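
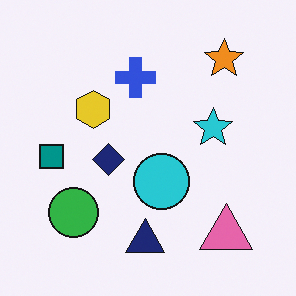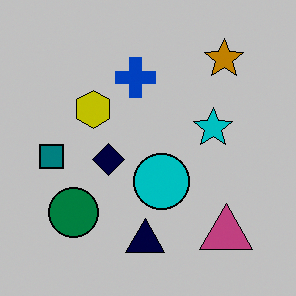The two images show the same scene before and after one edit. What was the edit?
The image was aggressively posterized.

Each flat color has snapped to a coarser quantized level — most visibly, the near-white background has dropped to a flat grey.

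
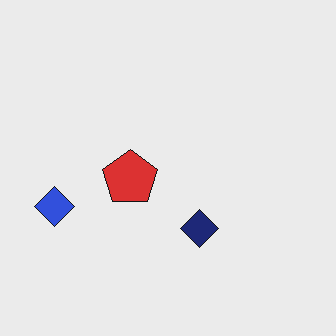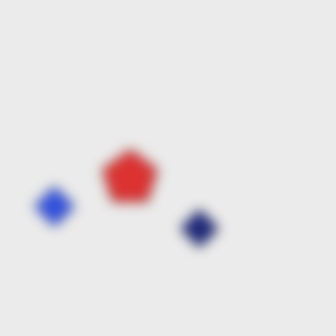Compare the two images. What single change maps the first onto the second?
This is the original image strongly gaussian-blurred.

Shape edges and outlines are uniformly softened across the whole image.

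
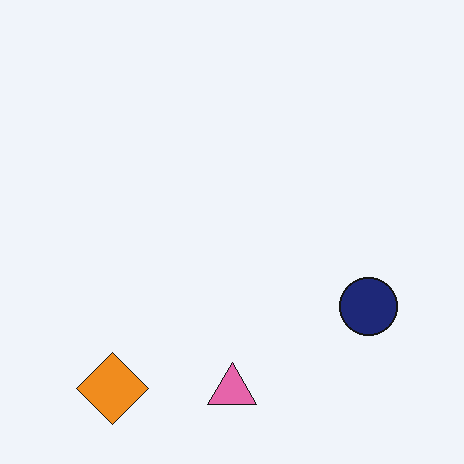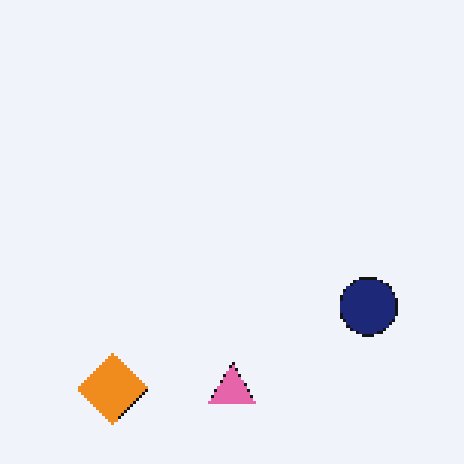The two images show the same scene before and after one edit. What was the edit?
Mildly pixelated.

Shapes are reduced to large square blocks; fine edges and outlines are lost — a downscale-then-upscale (mosaic) effect.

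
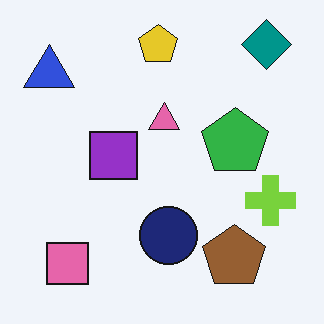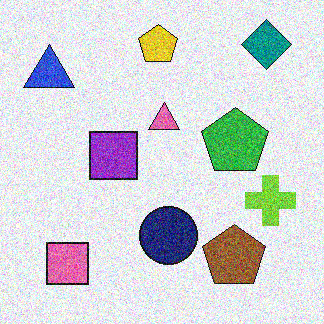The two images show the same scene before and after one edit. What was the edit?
The transformation is: degraded with a thick layer of grain.

Random speckle covers the whole image, including the flat background.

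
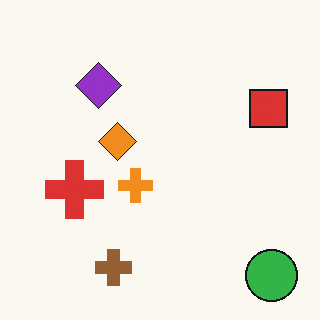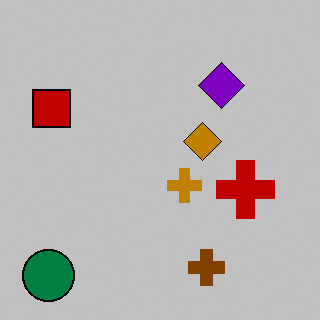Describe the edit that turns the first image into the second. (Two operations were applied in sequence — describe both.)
Aggressively posterized, then flipped horizontally (left ↔ right).

Each flat color has snapped to a coarser quantized level — most visibly, the near-white background has dropped to a flat grey. The green circle is in the bottom-right of the first image and the bottom-left of the second — shapes on opposite sides of the vertical midline have swapped in a mirror flip.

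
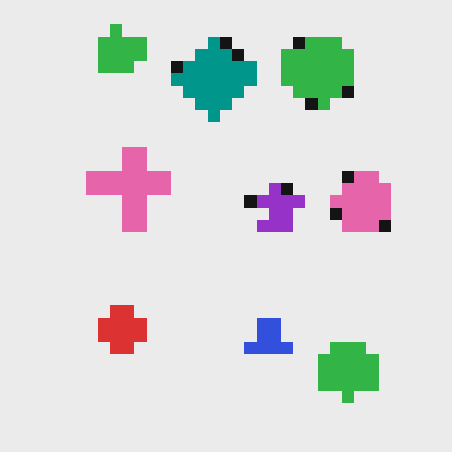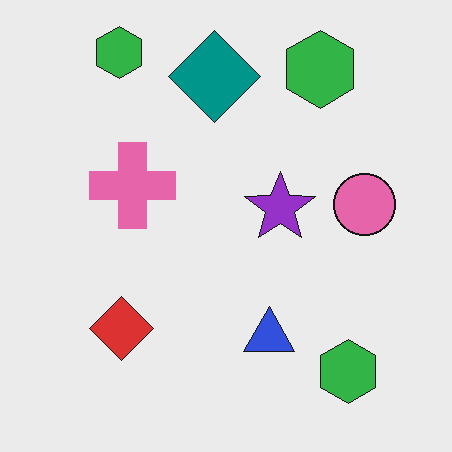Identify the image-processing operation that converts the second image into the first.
The image was heavily pixelated into large blocks.

Shapes are reduced to large square blocks; fine edges and outlines are lost — a downscale-then-upscale (mosaic) effect.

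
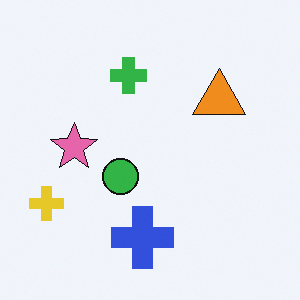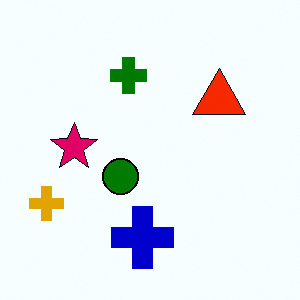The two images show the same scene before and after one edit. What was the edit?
The image was boosted in contrast.

Tones are pushed away from mid-grey across the whole image — a global contrast change.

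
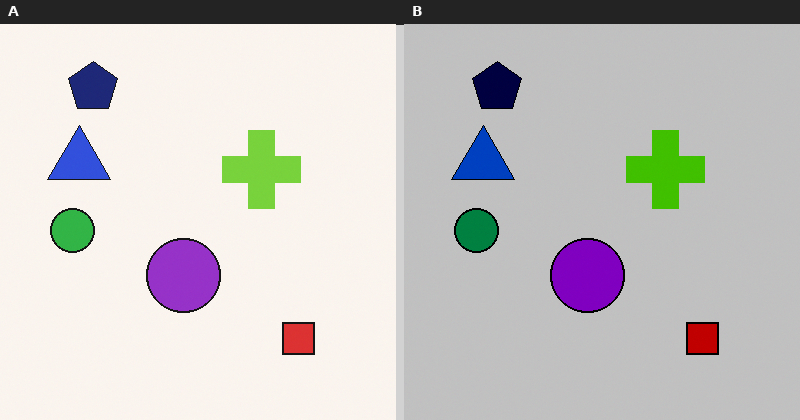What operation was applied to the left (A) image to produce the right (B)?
This is the original image aggressively posterized.

Each flat color has snapped to a coarser quantized level — most visibly, the near-white background has dropped to a flat grey.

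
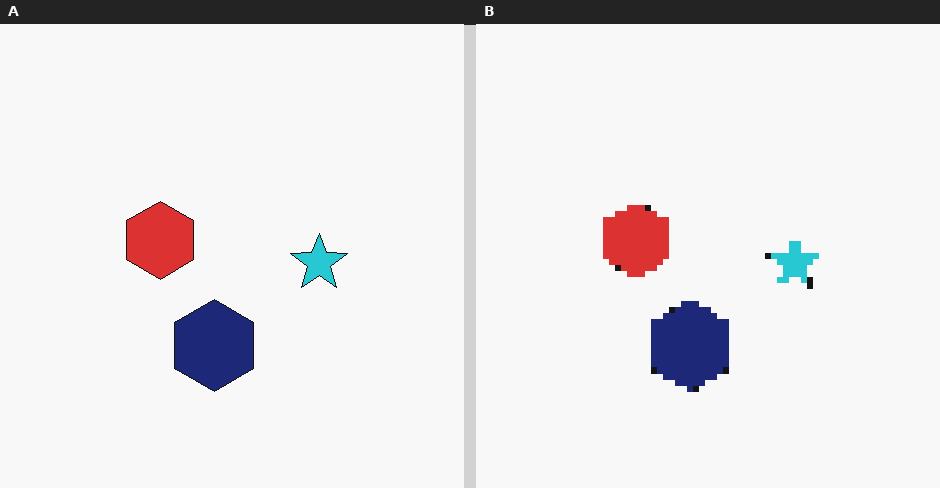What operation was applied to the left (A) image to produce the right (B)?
Pixelated into visible square blocks.

Shapes are reduced to large square blocks; fine edges and outlines are lost — a downscale-then-upscale (mosaic) effect.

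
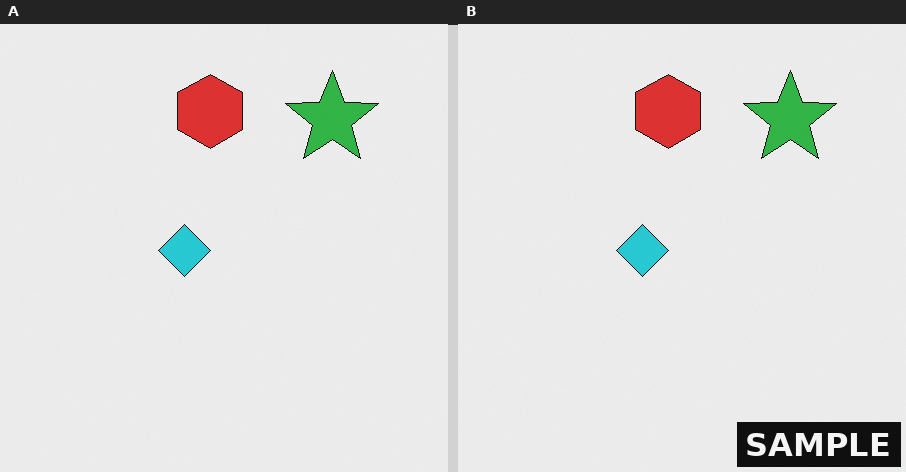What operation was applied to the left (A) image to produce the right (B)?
It was watermarked with the text "SAMPLE" in the lower-right corner.

A dark label reading "SAMPLE" appears in the lower-right corner.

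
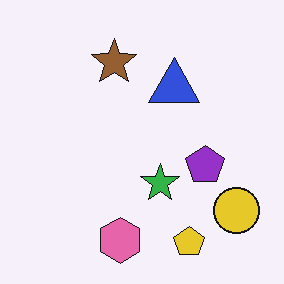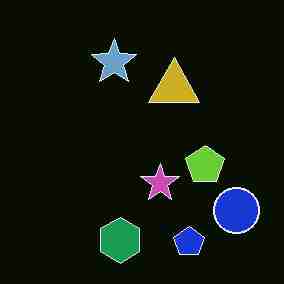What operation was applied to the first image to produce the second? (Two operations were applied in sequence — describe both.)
It was degraded with heavy JPEG compression, then color-inverted (negative).

Blocky 8×8 compression artifacts appear around shape edges and the flat background shows ringing — characteristic JPEG degradation. The light background has become dark and every shape's color is its complement — a photographic negative.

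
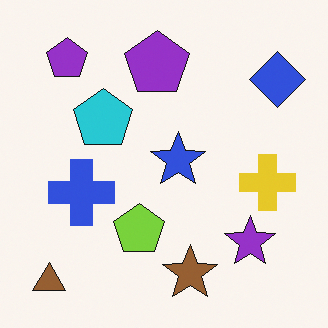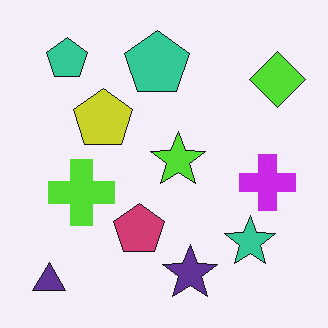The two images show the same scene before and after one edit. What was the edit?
The image was hue-shifted by a large amount.

Every shape's color has rotated by the same amount around the hue wheel — a uniform hue shift.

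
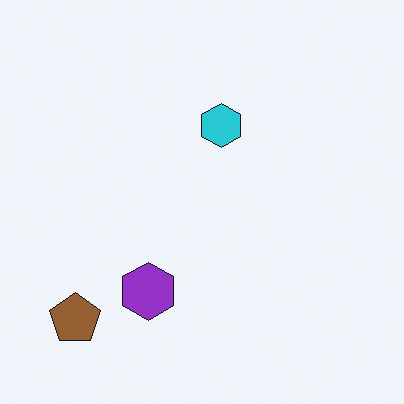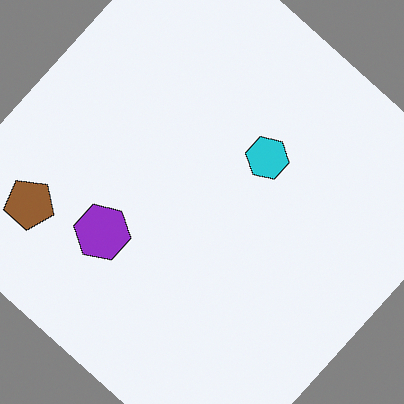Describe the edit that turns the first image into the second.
This is the original image rotated clockwise by a large amount — several tens of degrees.

Every shape is tilted by the same angle and the image corners show triangular fill wedges — a whole-image rotation by a non-right angle.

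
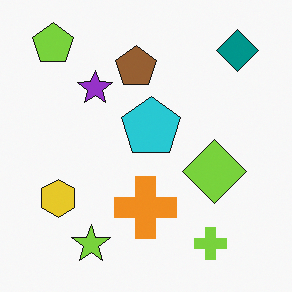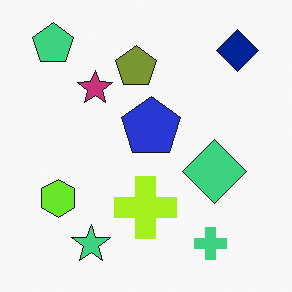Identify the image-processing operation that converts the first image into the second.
This is the original image hue-shifted by a small amount.

Every shape's color has rotated by the same amount around the hue wheel — a uniform hue shift.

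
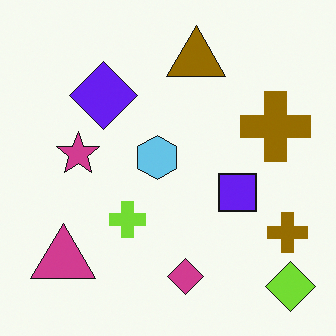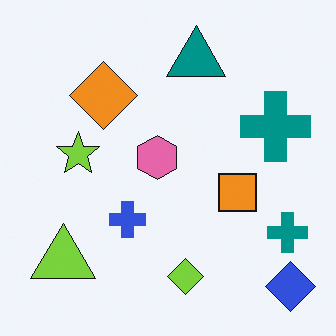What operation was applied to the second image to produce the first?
The first image is the second hue-shifted through roughly half the color wheel.

Every shape's color has rotated by the same amount around the hue wheel — a uniform hue shift.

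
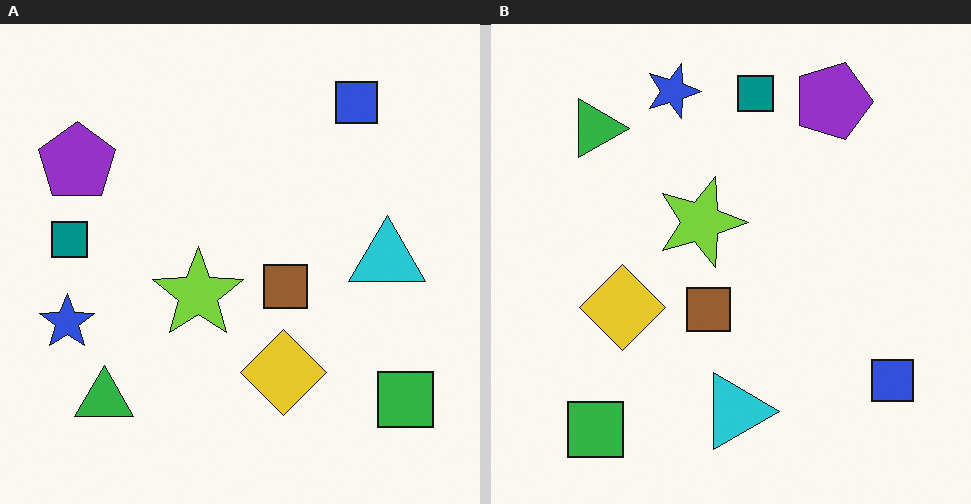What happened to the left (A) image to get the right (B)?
This is the original image rotated 90° clockwise.

The green square sits in the bottom-right of the left (A) image and the bottom-left of the right (B) — consistent with a whole-image 90° clockwise rotation.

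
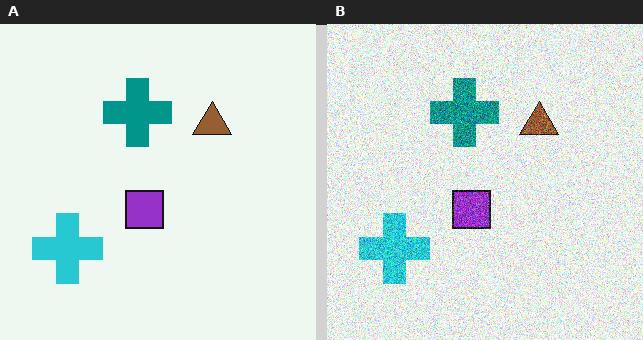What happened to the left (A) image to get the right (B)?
The transformation is: degraded with strong gaussian noise.

Random speckle covers the whole image, including the flat background.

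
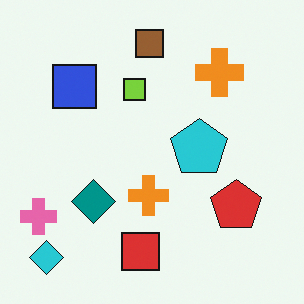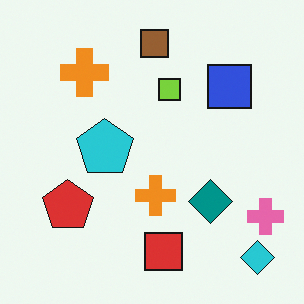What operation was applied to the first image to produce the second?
The image was flipped horizontally (left ↔ right).

The pink cross is in the bottom-left of the first image and the bottom-right of the second — shapes on opposite sides of the vertical midline have swapped in a mirror flip.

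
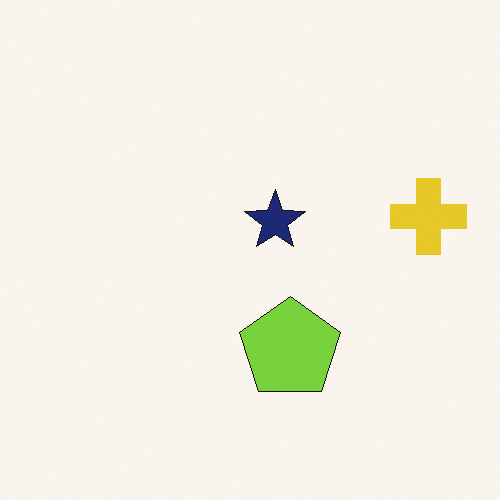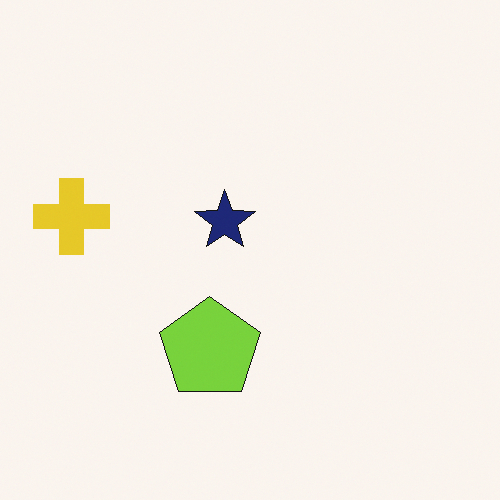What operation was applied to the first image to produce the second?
It was flipped horizontally (left ↔ right).

The yellow cross is in the right of the first image and the left of the second — shapes on opposite sides of the vertical midline have swapped in a mirror flip.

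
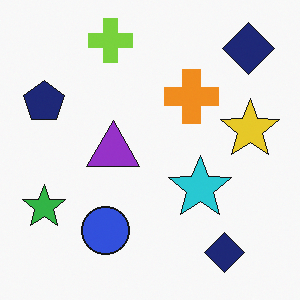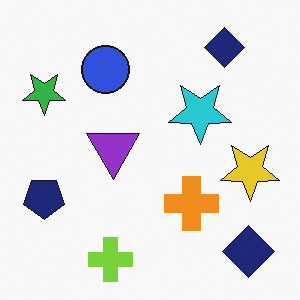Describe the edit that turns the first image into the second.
Flipped vertically (top ↔ bottom).

The lime cross is in the top of the first image and the bottom of the second — shapes on opposite sides of the horizontal midline have swapped in a mirror flip.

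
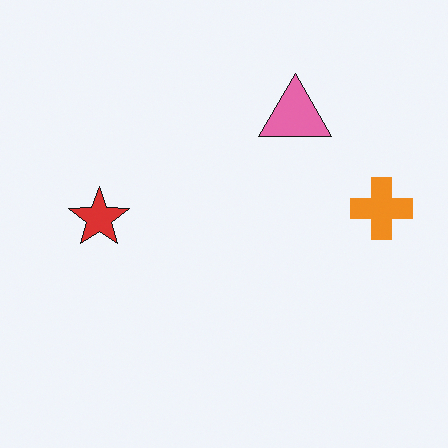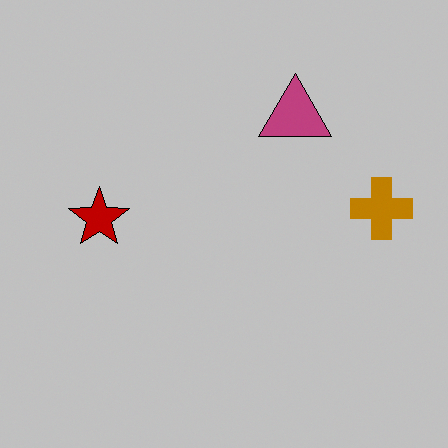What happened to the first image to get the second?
It was heavily posterized to just a handful of flat colors.

Each flat color has snapped to a coarser quantized level — most visibly, the near-white background has dropped to a flat grey.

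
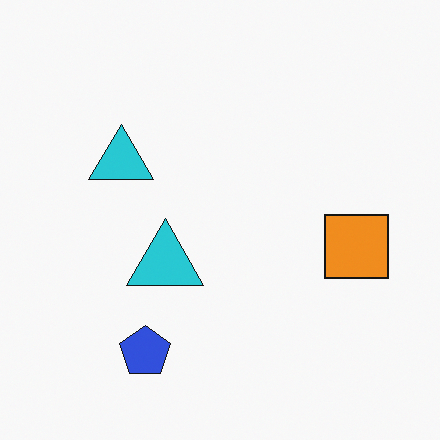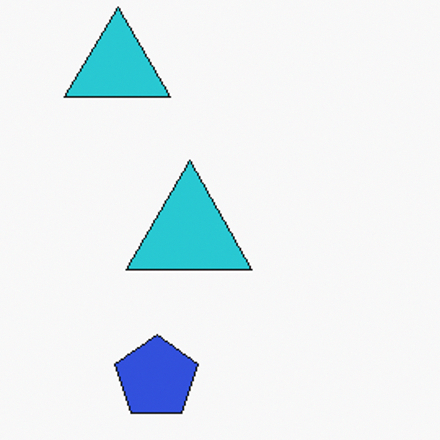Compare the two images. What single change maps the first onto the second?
This is the original image cropped to a noticeably smaller region and rescaled.

The visible shapes are larger and the field of view is narrower; shapes near the original edges may be partly or wholly outside the frame — a crop-and-rescale.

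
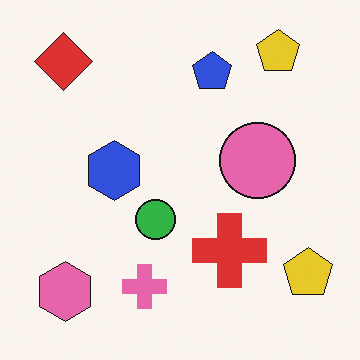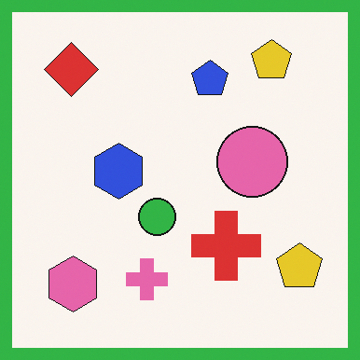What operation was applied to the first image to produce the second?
The second image is the first framed with a green border.

A solid green frame runs around the edge of the second image, with the content slightly shrunk inside it.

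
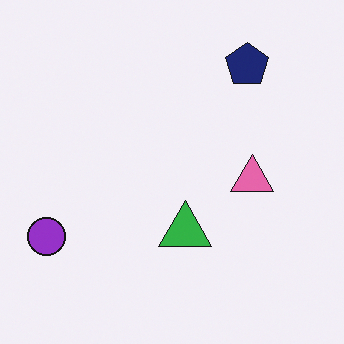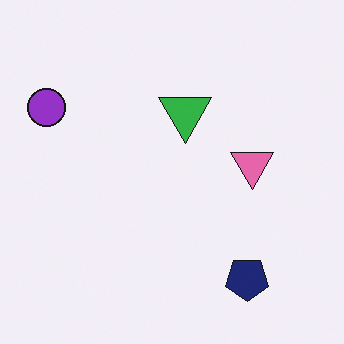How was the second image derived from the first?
The second image is the first flipped vertically (top ↔ bottom).

The navy pentagon is in the top-right of the first image and the bottom-right of the second — shapes on opposite sides of the horizontal midline have swapped in a mirror flip.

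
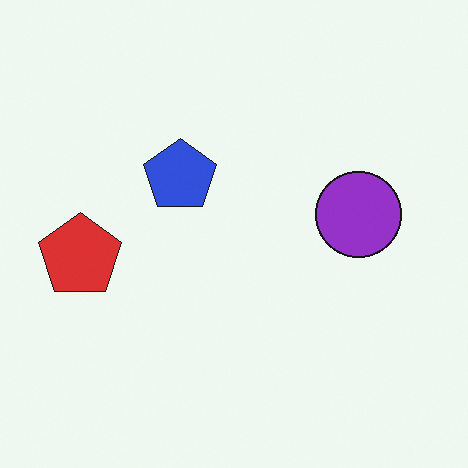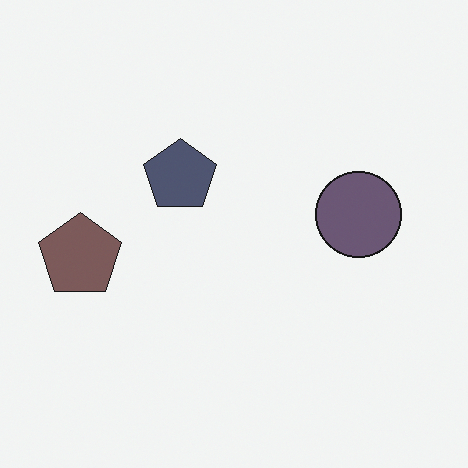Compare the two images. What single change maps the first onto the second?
The transformation is: heavily desaturated.

All colors are more muted and greyish — a global saturation change.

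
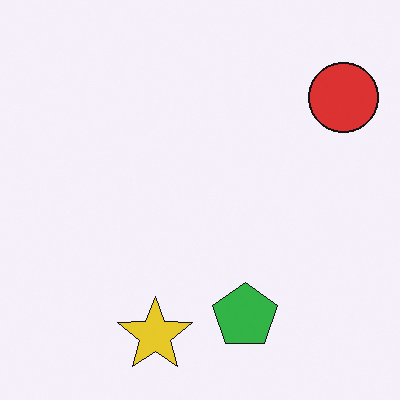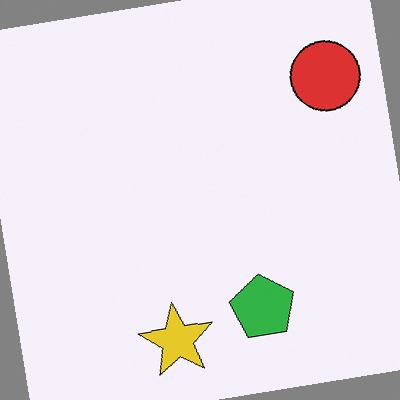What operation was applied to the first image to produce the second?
The transformation is: rotated counter-clockwise by a few degrees.

Every shape is tilted by the same angle and the image corners show triangular fill wedges — a whole-image rotation by a non-right angle.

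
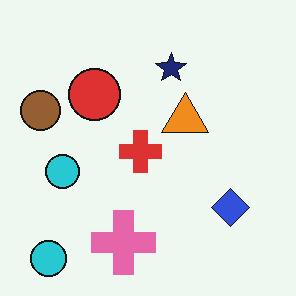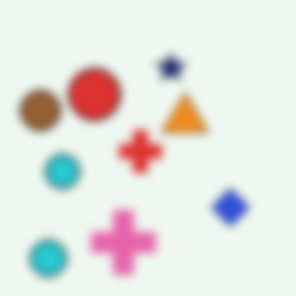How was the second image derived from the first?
The second image is the first moderately blurred.

Shape edges and outlines are uniformly softened across the whole image.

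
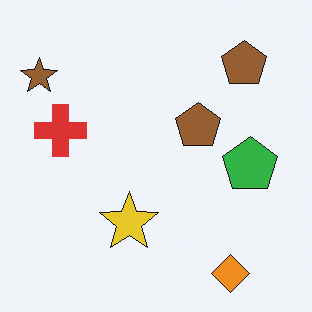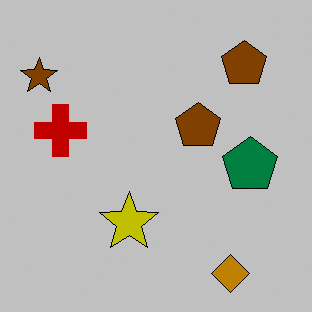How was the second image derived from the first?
The image was heavily posterized to just a handful of flat colors.

Each flat color has snapped to a coarser quantized level — most visibly, the near-white background has dropped to a flat grey.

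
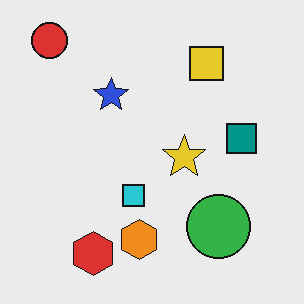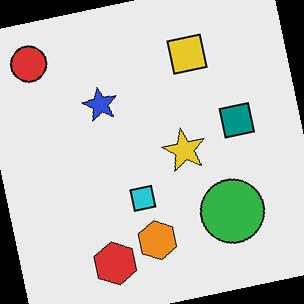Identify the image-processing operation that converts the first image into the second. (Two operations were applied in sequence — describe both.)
This is the original image rotated counter-clockwise by a slight angle, then given moderate JPEG compression.

Every shape is tilted by the same angle and the image corners show triangular fill wedges — a whole-image rotation by a non-right angle. Blocky 8×8 compression artifacts appear around shape edges and the flat background shows ringing — characteristic JPEG degradation.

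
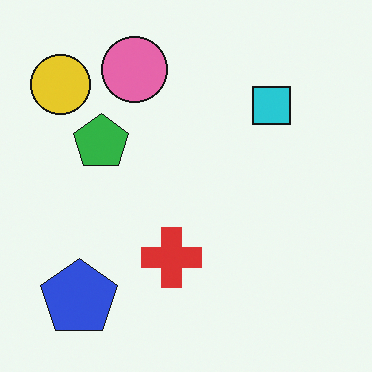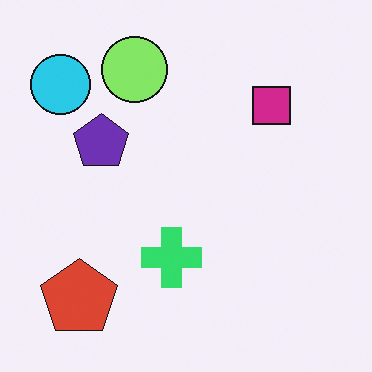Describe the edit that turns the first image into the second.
It was hue-shifted noticeably.

Every shape's color has rotated by the same amount around the hue wheel — a uniform hue shift.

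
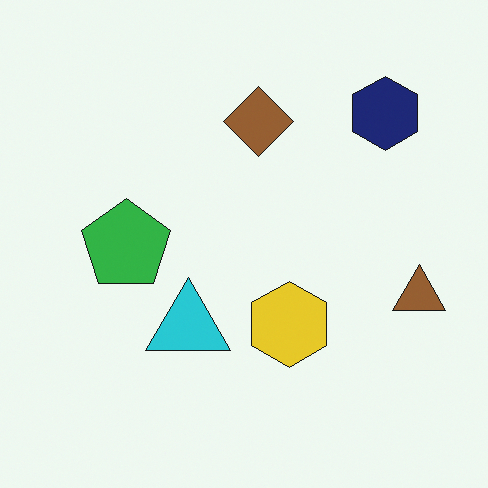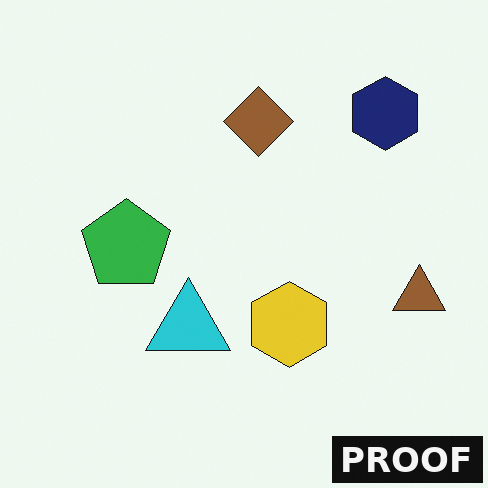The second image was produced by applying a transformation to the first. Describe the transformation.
The transformation is: watermarked with the text "PROOF" in the lower-right corner.

A dark label reading "PROOF" appears in the lower-right corner.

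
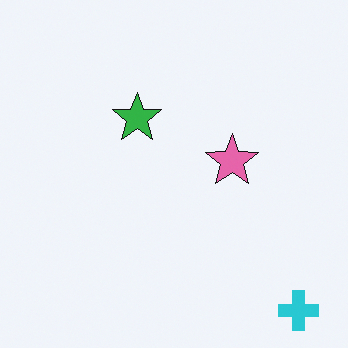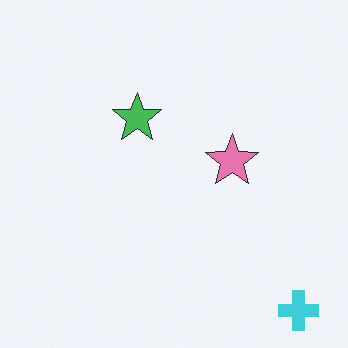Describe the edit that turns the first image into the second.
This is the original image given slightly reduced contrast.

Tones are pushed toward mid-grey across the whole image — a global contrast change.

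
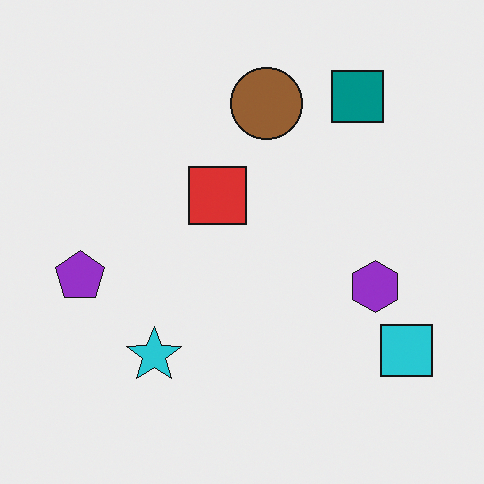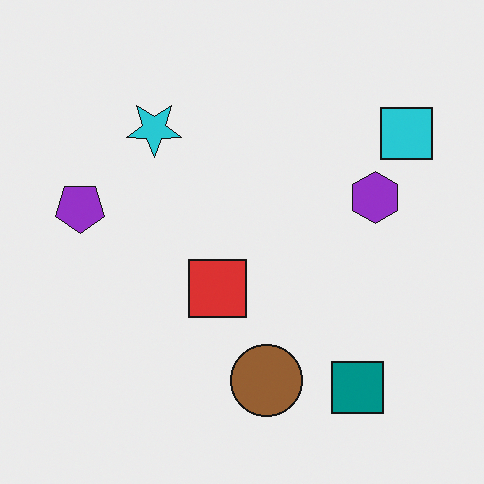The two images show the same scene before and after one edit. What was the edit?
The image was flipped vertically (top ↔ bottom).

The teal square is in the top-right of the first image and the bottom-right of the second — shapes on opposite sides of the horizontal midline have swapped in a mirror flip.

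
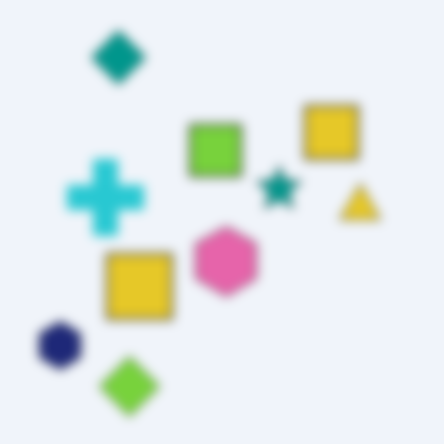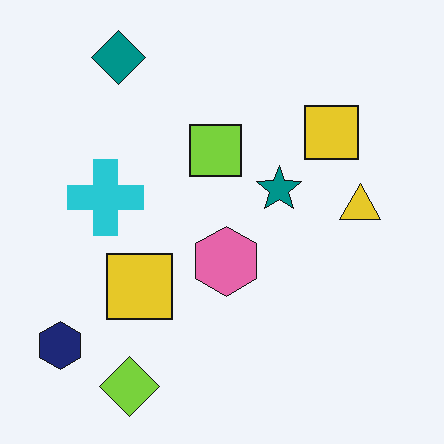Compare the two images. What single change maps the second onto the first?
This is the original image heavily blurred.

Shape edges and outlines are uniformly softened across the whole image.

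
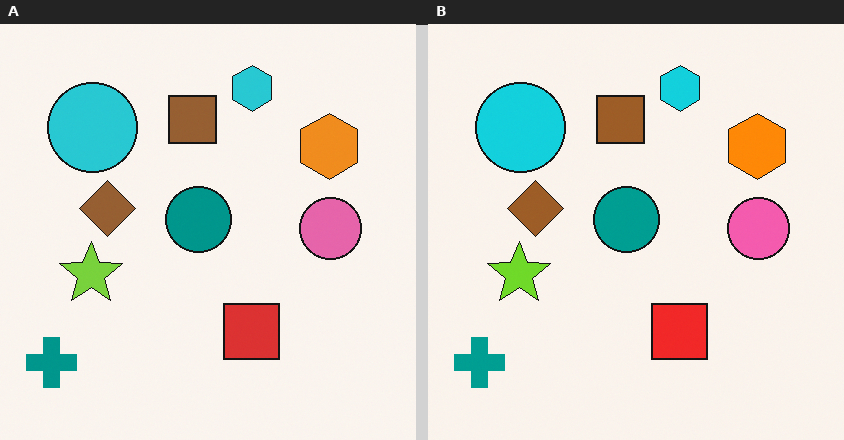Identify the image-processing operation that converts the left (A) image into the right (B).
The transformation is: slightly oversaturated.

All colors are more vivid — a global saturation change.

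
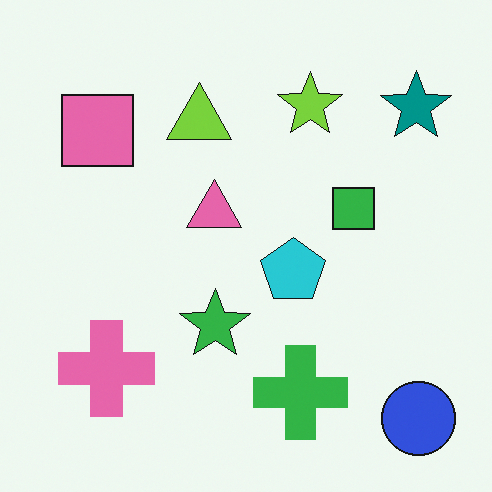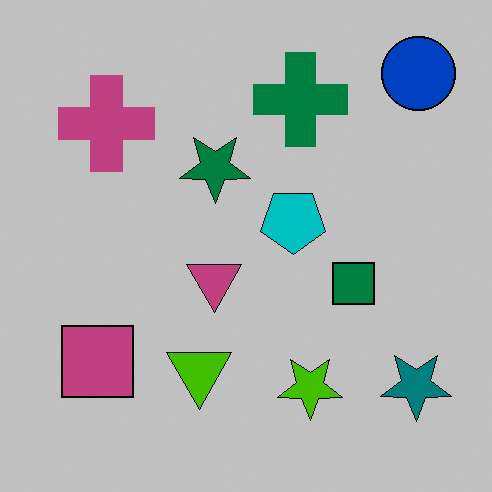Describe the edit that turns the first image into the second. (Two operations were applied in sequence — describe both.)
The image was aggressively posterized, then flipped vertically (top ↔ bottom).

Each flat color has snapped to a coarser quantized level — most visibly, the near-white background has dropped to a flat grey. The blue circle is in the bottom-right of the first image and the top-right of the second — shapes on opposite sides of the horizontal midline have swapped in a mirror flip.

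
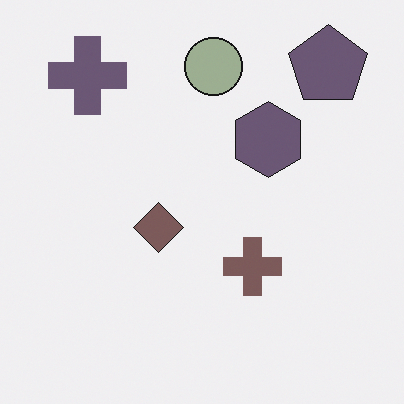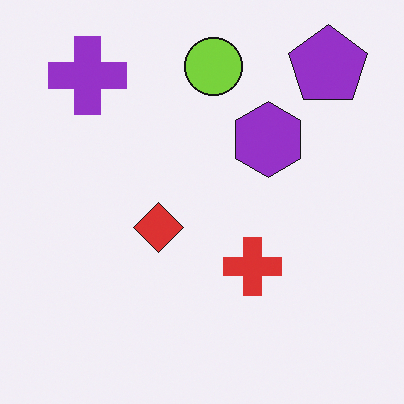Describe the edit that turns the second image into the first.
The image was made much more muted (saturation change).

All colors are more muted and greyish — a global saturation change.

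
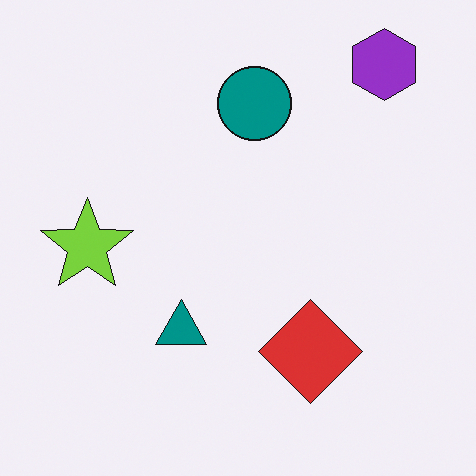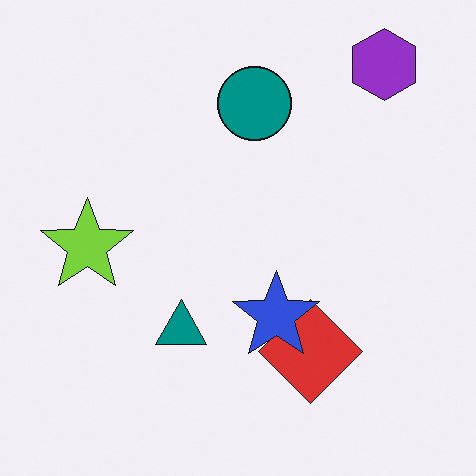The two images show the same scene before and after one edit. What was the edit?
The second image is the first overlaid with an additional blue star.

A blue star appears in the second image that is absent from the first.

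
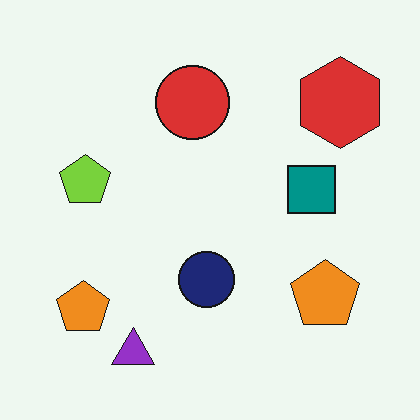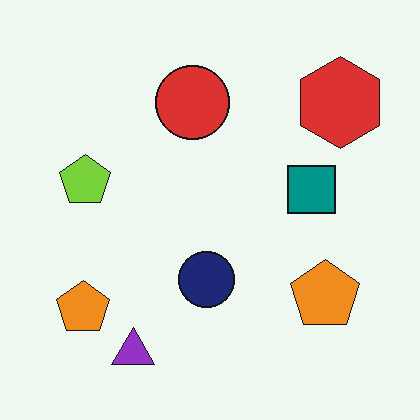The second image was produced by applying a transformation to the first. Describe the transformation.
The second image is the first given moderate JPEG compression.

Blocky 8×8 compression artifacts appear around shape edges and the flat background shows ringing — characteristic JPEG degradation.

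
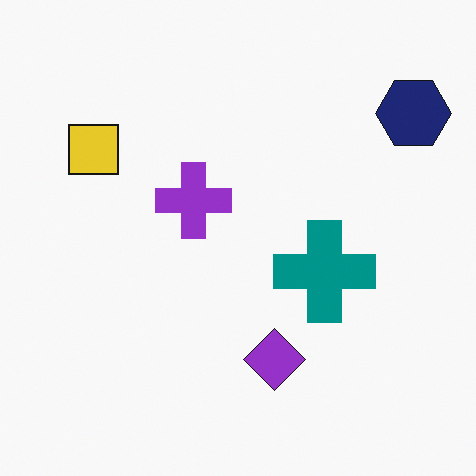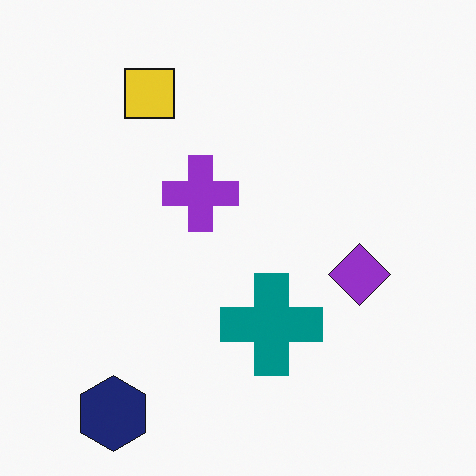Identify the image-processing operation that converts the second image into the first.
Transposed (reflected across the top-left ↔ bottom-right diagonal).

Shapes have swapped their row and column positions — what was in the top-right is now in the bottom-left — a diagonal reflection.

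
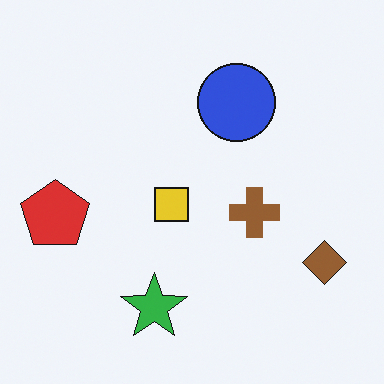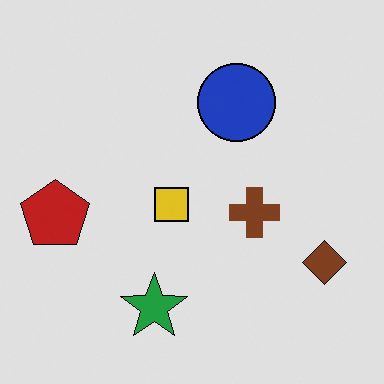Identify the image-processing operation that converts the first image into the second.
The transformation is: posterized to a reduced palette.

Each flat color has snapped to a coarser quantized level — most visibly, the near-white background has dropped to a flat grey.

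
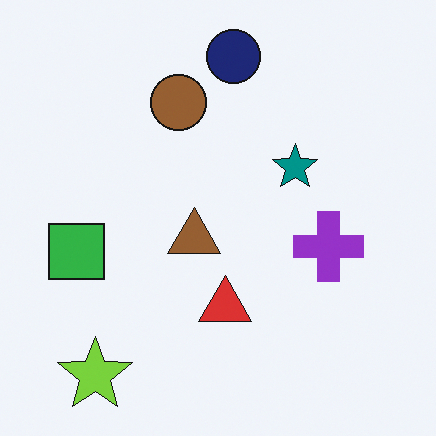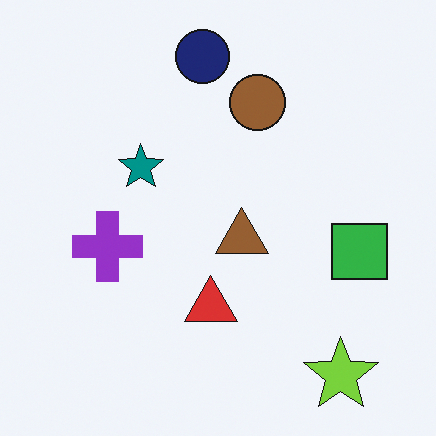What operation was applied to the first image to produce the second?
The image was flipped horizontally (left ↔ right).

The green square is in the left of the first image and the right of the second — shapes on opposite sides of the vertical midline have swapped in a mirror flip.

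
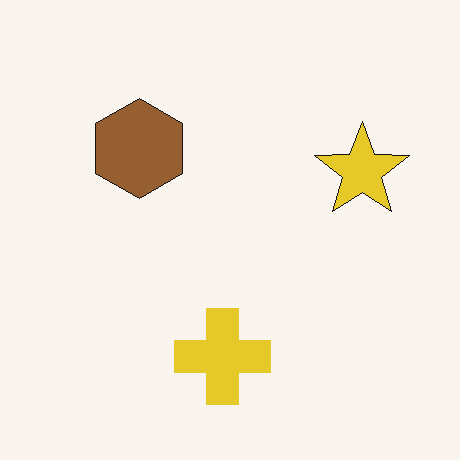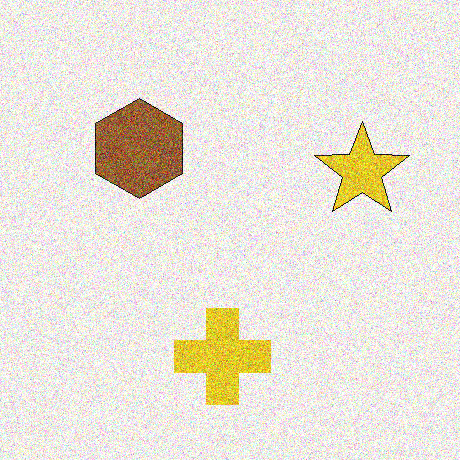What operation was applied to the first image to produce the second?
This is the original image degraded with strong gaussian noise.

Random speckle covers the whole image, including the flat background.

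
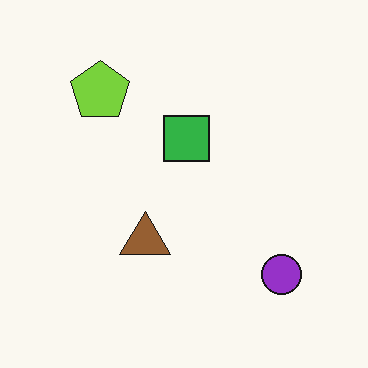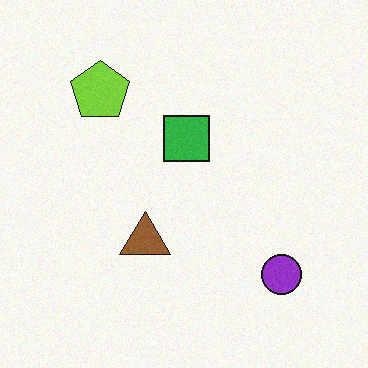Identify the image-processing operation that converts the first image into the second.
It was degraded with a light layer of grain.

Random speckle covers the whole image, including the flat background.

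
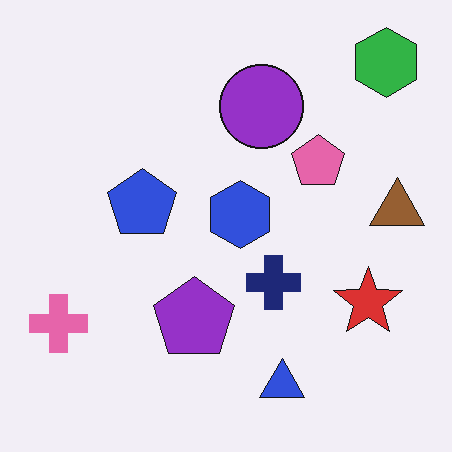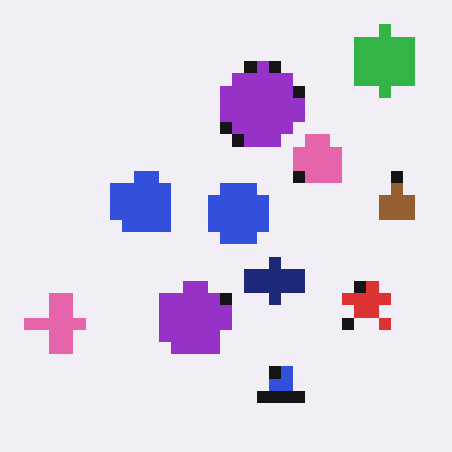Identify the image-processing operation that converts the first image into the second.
The second image is the first heavily pixelated into large blocks.

Shapes are reduced to large square blocks; fine edges and outlines are lost — a downscale-then-upscale (mosaic) effect.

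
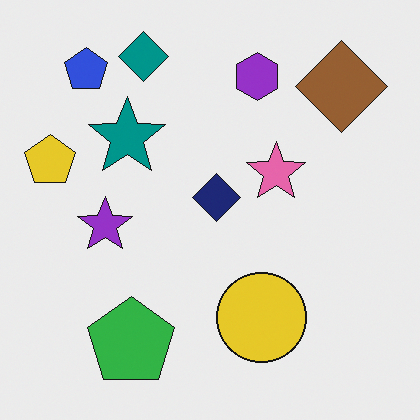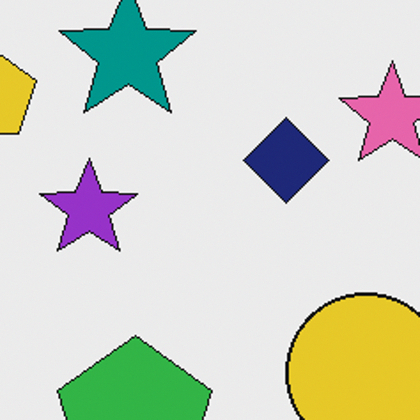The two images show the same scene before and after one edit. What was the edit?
The second image is the first cropped to a noticeably smaller region and rescaled.

The visible shapes are larger and the field of view is narrower; shapes near the original edges may be partly or wholly outside the frame — a crop-and-rescale.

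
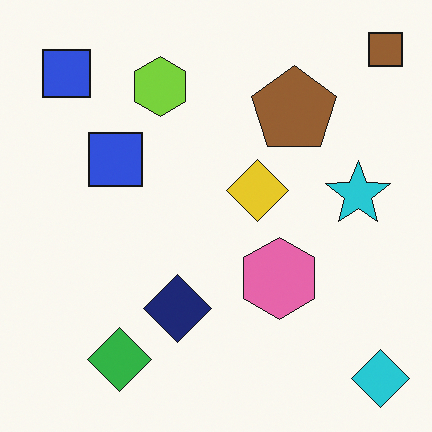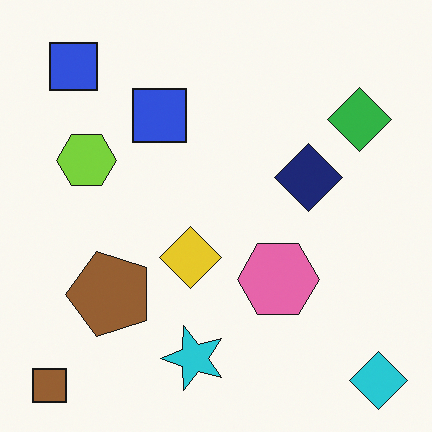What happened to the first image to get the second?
The second image is the first transposed (reflected across the top-left ↔ bottom-right diagonal).

Shapes have swapped their row and column positions — what was in the top-right is now in the bottom-left — a diagonal reflection.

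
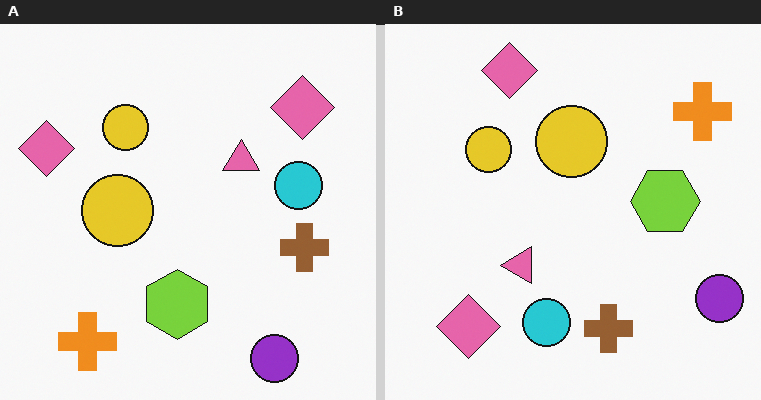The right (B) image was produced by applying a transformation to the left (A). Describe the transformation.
The right (B) image is the left (A) transposed (reflected across the top-left ↔ bottom-right diagonal).

Shapes have swapped their row and column positions — what was in the top-right is now in the bottom-left — a diagonal reflection.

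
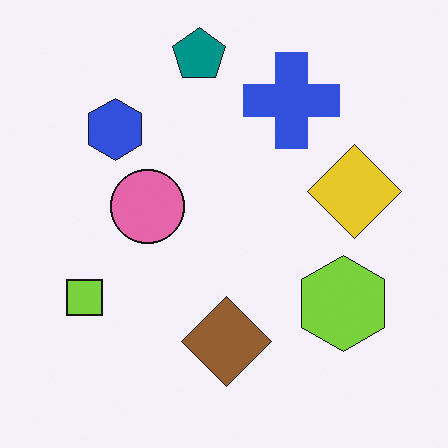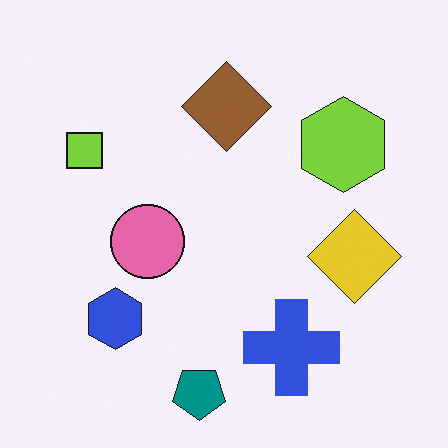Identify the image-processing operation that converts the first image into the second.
The image was flipped vertically (top ↔ bottom).

The teal pentagon is in the top of the first image and the bottom of the second — shapes on opposite sides of the horizontal midline have swapped in a mirror flip.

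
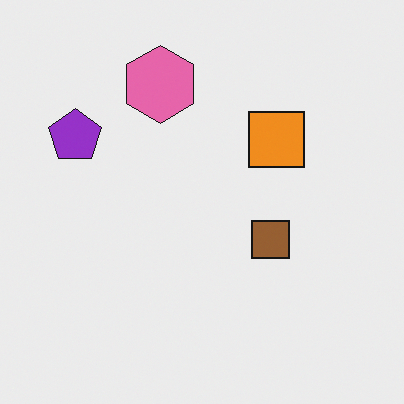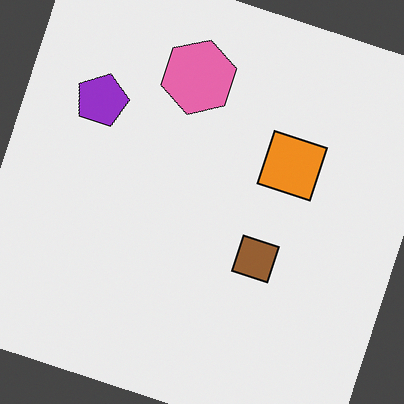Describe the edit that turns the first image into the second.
It was rotated clockwise by a clearly visible amount.

Every shape is tilted by the same angle and the image corners show triangular fill wedges — a whole-image rotation by a non-right angle.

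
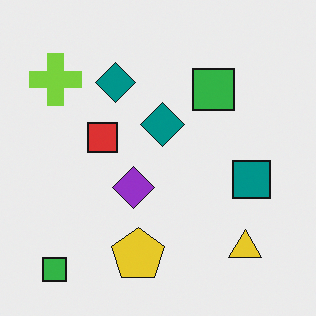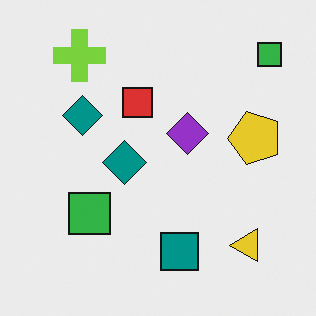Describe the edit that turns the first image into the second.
The second image is the first transposed (reflected across the top-left ↔ bottom-right diagonal).

Shapes have swapped their row and column positions — what was in the top-right is now in the bottom-left — a diagonal reflection.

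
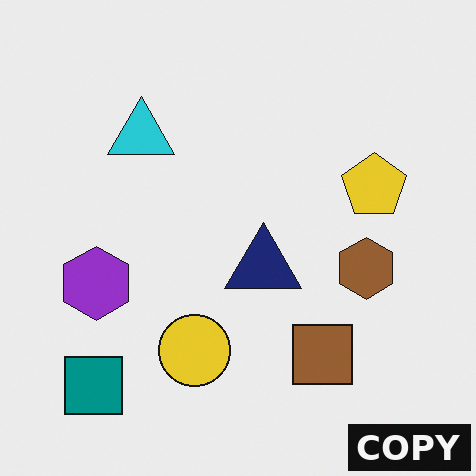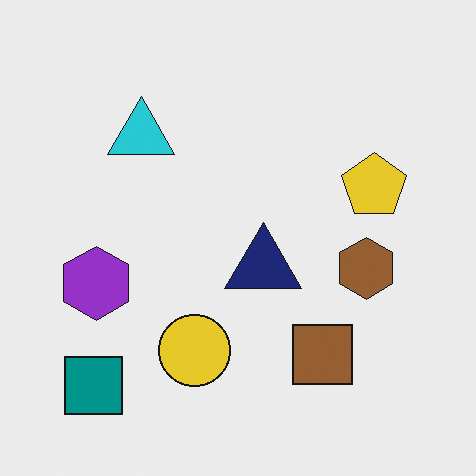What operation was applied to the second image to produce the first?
Watermarked with the text "COPY" in the lower-right corner.

A dark label reading "COPY" appears in the lower-right corner.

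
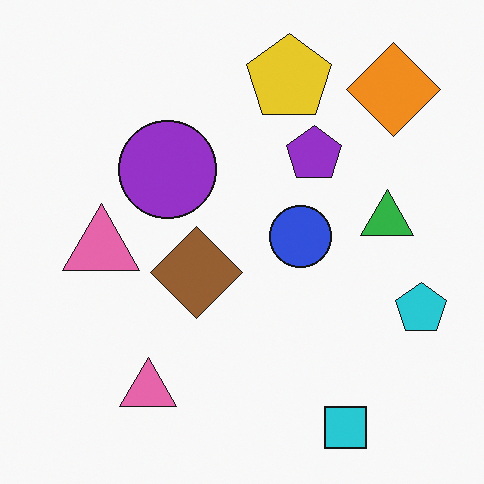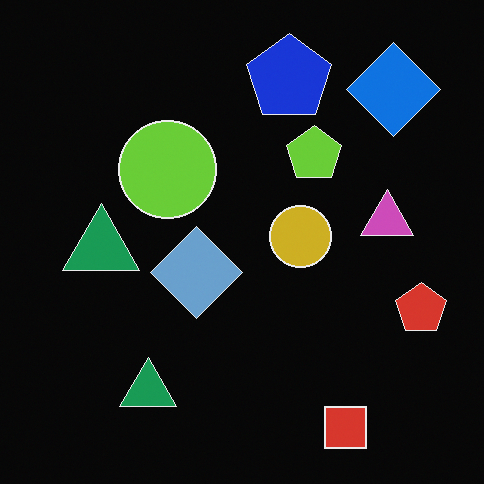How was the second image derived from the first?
The image was color-inverted (negative).

The light background has become dark and every shape's color is its complement — a photographic negative.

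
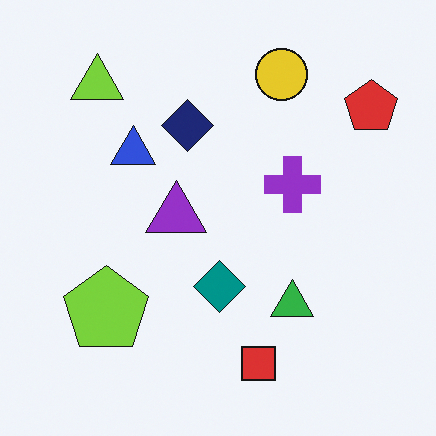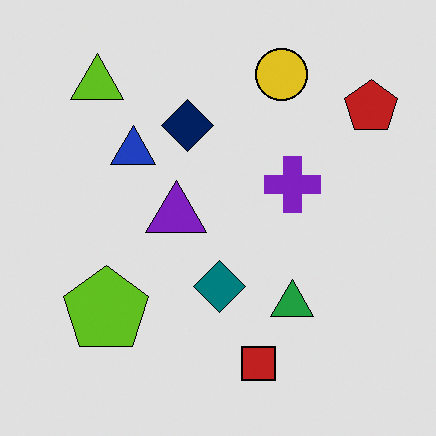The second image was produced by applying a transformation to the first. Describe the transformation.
It was moderately posterized.

Each flat color has snapped to a coarser quantized level — most visibly, the near-white background has dropped to a flat grey.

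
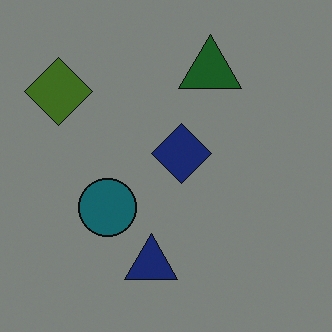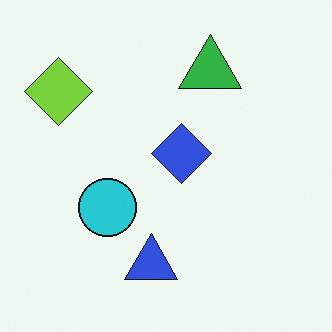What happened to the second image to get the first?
The transformation is: substantially darkened.

Every pixel — background and shapes alike — is uniformly darkened.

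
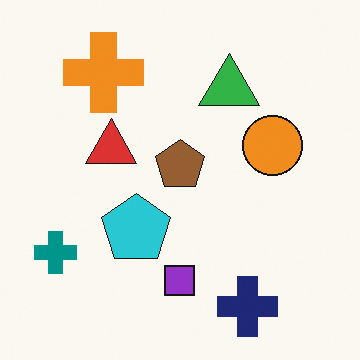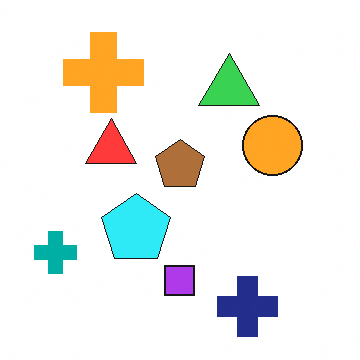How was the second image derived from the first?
Slightly brightened.

Every pixel — background and shapes alike — is uniformly brightened.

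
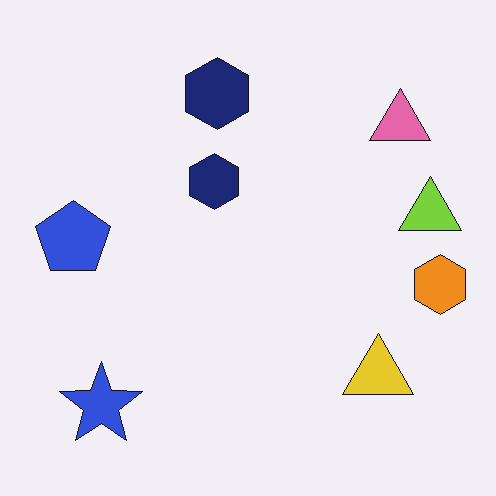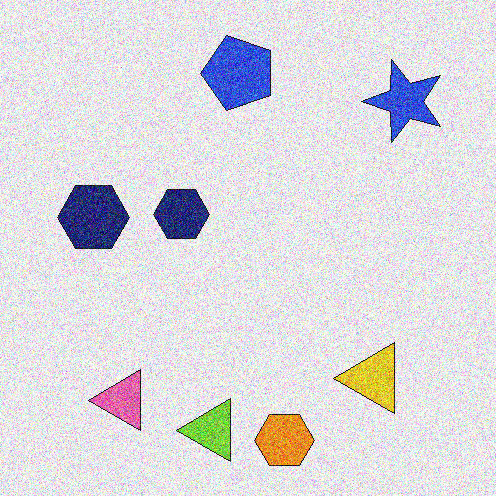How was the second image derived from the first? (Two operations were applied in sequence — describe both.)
It was transposed (reflected across the top-left ↔ bottom-right diagonal), then degraded with a thick layer of grain.

Shapes have swapped their row and column positions — what was in the top-right is now in the bottom-left — a diagonal reflection. Random speckle covers the whole image, including the flat background.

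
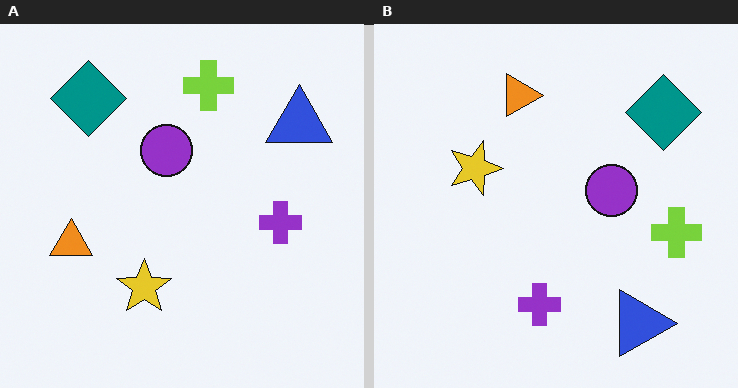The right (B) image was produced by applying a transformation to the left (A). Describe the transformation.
The transformation is: rotated 90° clockwise.

The blue triangle sits in the top-right of the left (A) image and the bottom-right of the right (B) — consistent with a whole-image 90° clockwise rotation.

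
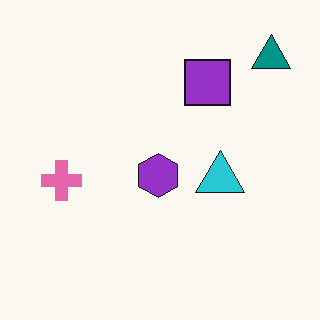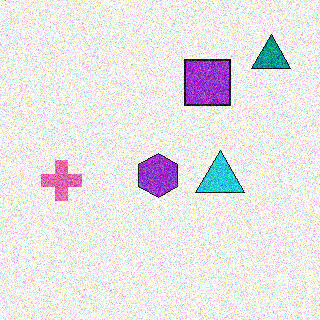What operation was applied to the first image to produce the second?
The image was degraded with heavy additive noise.

Random speckle covers the whole image, including the flat background.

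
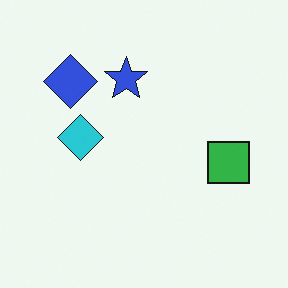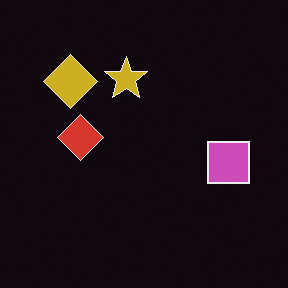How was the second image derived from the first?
The transformation is: color-inverted (negative).

The light background has become dark and every shape's color is its complement — a photographic negative.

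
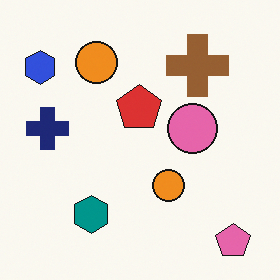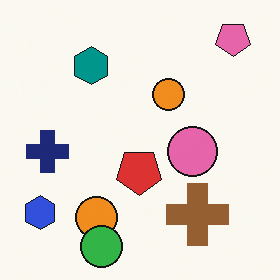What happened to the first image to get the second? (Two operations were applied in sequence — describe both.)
This is the original image flipped vertically (top ↔ bottom), then overlaid with an additional green circle.

The pink pentagon is in the bottom-right of the first image and the top-right of the second — shapes on opposite sides of the horizontal midline have swapped in a mirror flip. A green circle appears in the second image that is absent from the first.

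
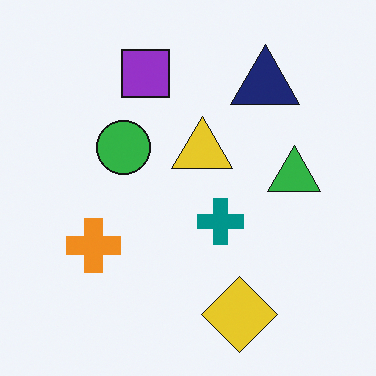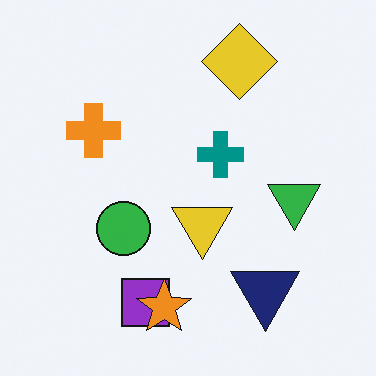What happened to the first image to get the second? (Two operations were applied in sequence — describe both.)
The second image is the first flipped vertically (top ↔ bottom), then overlaid with an additional orange star.

The yellow diamond is in the bottom of the first image and the top of the second — shapes on opposite sides of the horizontal midline have swapped in a mirror flip. An orange star appears in the second image that is absent from the first.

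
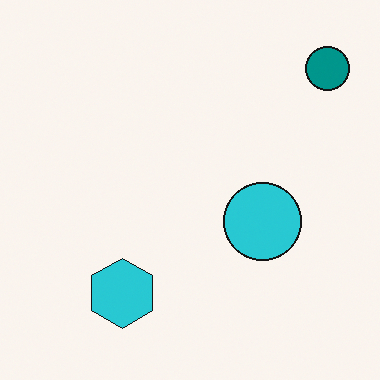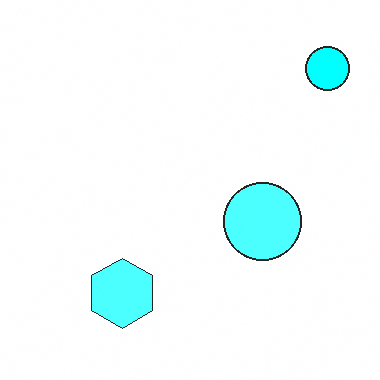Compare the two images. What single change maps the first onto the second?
Noticeably brightened.

Every pixel — background and shapes alike — is uniformly brightened.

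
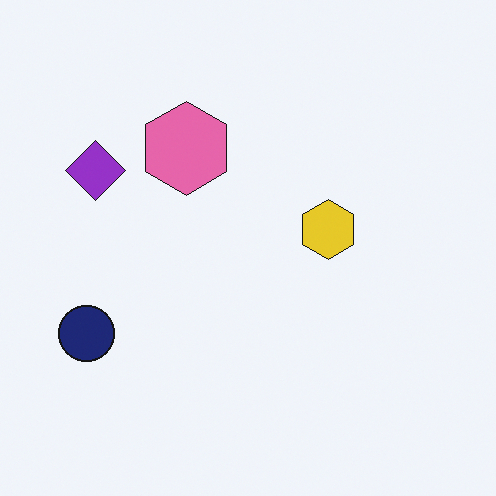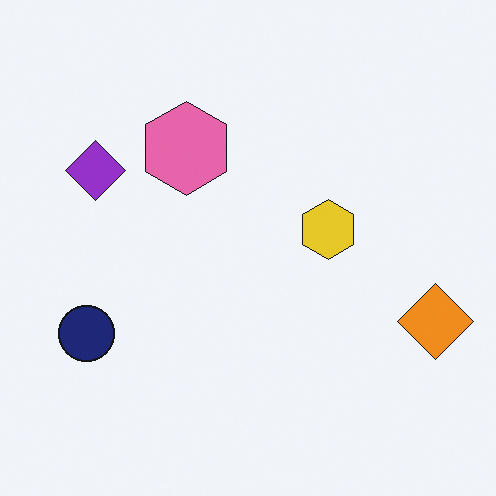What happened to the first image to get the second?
The transformation is: overlaid with an additional orange diamond.

An orange diamond appears in the second image that is absent from the first.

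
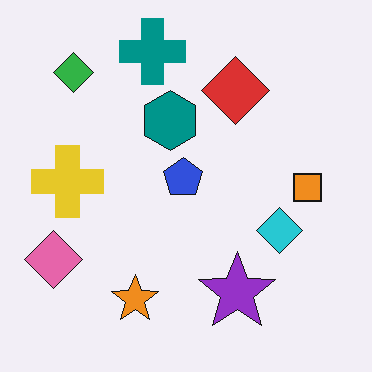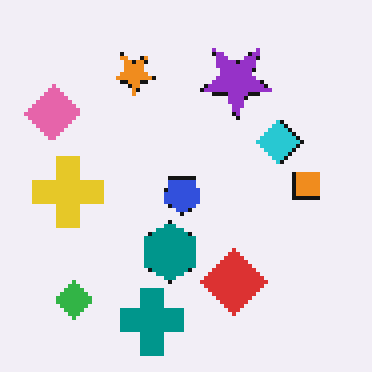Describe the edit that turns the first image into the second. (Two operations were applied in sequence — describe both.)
The transformation is: lightly pixelated (a mild mosaic effect), then flipped vertically (top ↔ bottom).

Shapes are reduced to large square blocks; fine edges and outlines are lost — a downscale-then-upscale (mosaic) effect. The teal cross is in the top of the first image and the bottom of the second — shapes on opposite sides of the horizontal midline have swapped in a mirror flip.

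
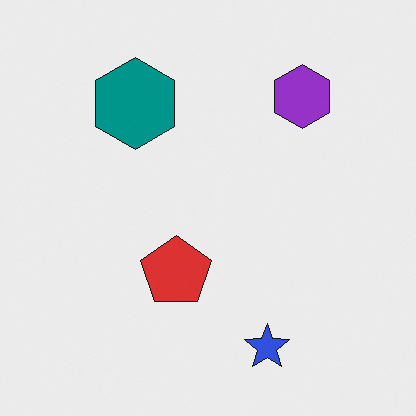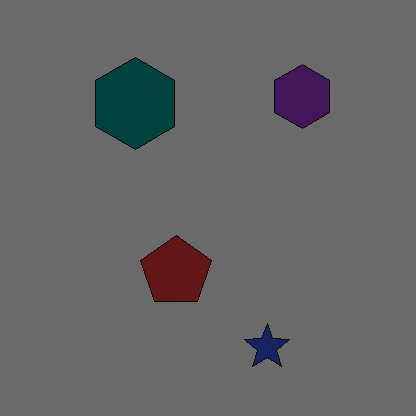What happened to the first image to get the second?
The image was noticeably darkened.

Every pixel — background and shapes alike — is uniformly darkened.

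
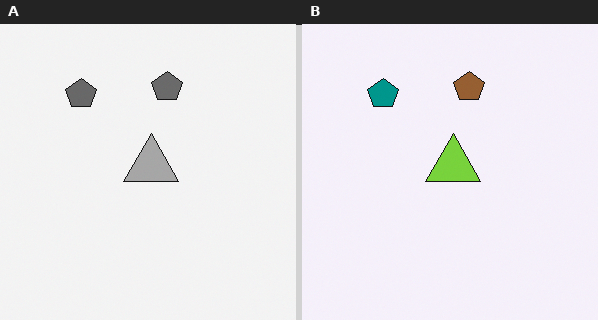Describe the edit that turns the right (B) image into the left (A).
Converted to grayscale.

All color is removed — every shape is now a shade of grey.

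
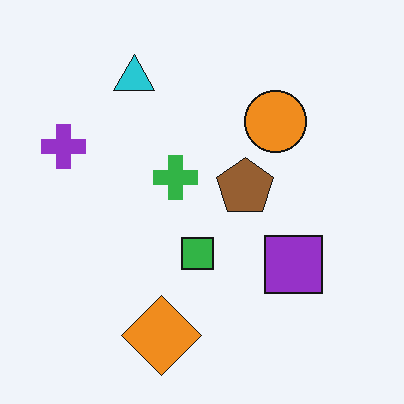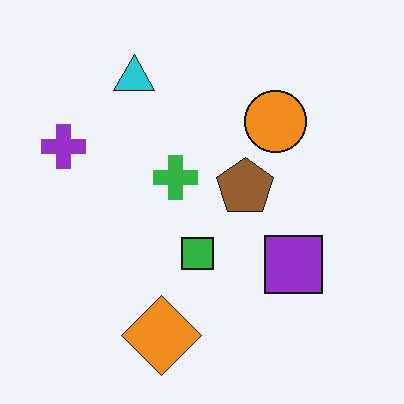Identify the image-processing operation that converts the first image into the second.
It was JPEG-compressed with visible artifacts.

Blocky 8×8 compression artifacts appear around shape edges and the flat background shows ringing — characteristic JPEG degradation.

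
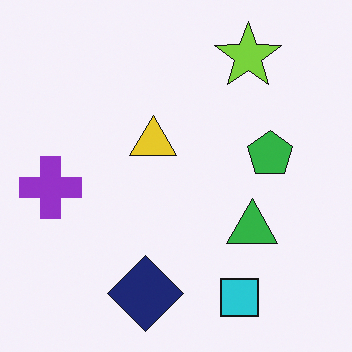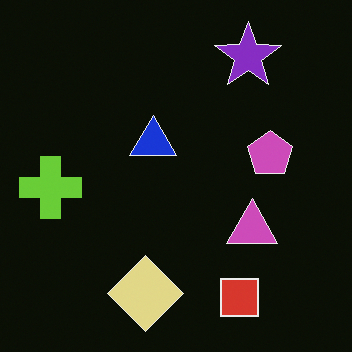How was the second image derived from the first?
The second image is the first color-inverted (negative).

The light background has become dark and every shape's color is its complement — a photographic negative.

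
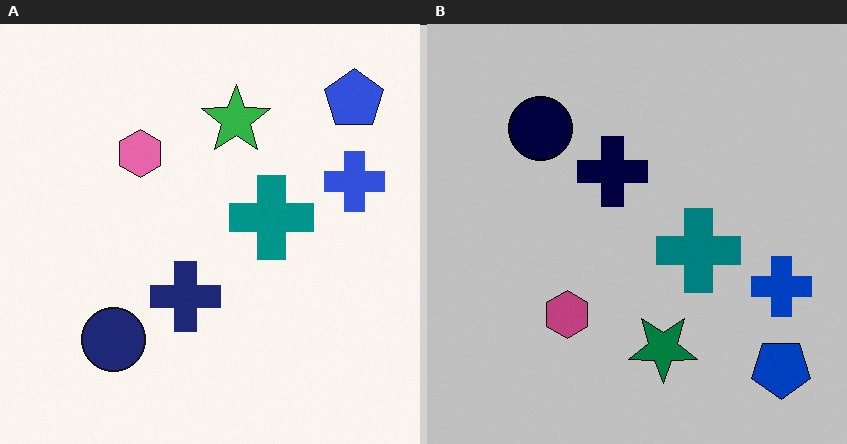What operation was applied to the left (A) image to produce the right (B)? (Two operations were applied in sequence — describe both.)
The image was flipped vertically (top ↔ bottom), then aggressively posterized.

The blue pentagon is in the top-right of the left (A) image and the bottom-right of the right (B) — shapes on opposite sides of the horizontal midline have swapped in a mirror flip. Each flat color has snapped to a coarser quantized level — most visibly, the near-white background has dropped to a flat grey.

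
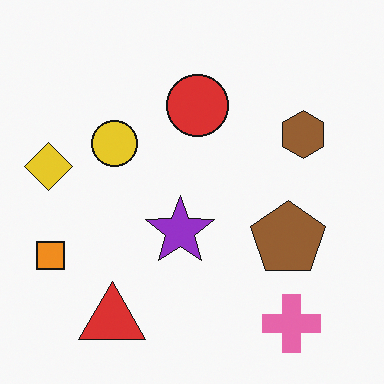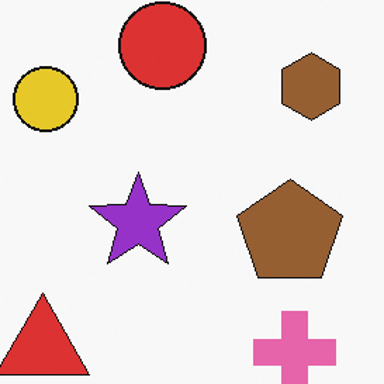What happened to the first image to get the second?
The second image is the first cropped slightly and scaled back up.

The visible shapes are larger and the field of view is narrower; shapes near the original edges may be partly or wholly outside the frame — a crop-and-rescale.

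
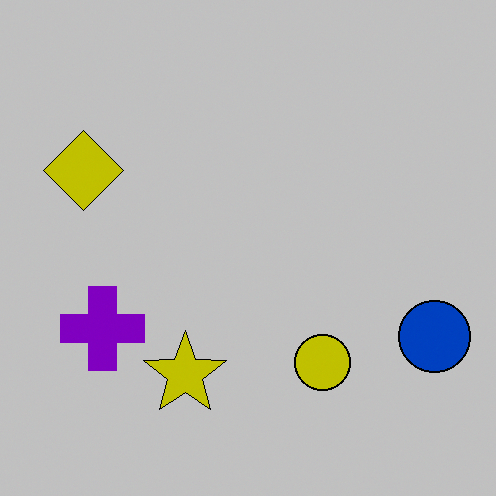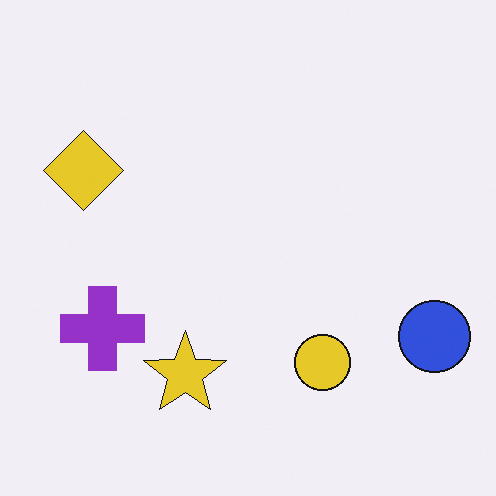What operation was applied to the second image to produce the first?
The first image is the second aggressively posterized.

Each flat color has snapped to a coarser quantized level — most visibly, the near-white background has dropped to a flat grey.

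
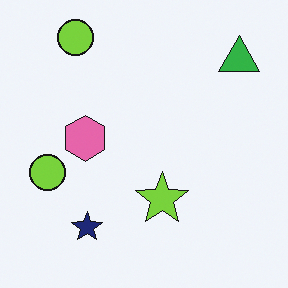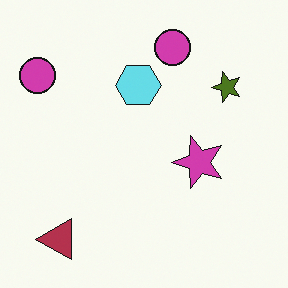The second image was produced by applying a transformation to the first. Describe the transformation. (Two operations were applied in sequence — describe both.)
It was hue-shifted by a large amount, then transposed (reflected across the top-left ↔ bottom-right diagonal).

Every shape's color has rotated by the same amount around the hue wheel — a uniform hue shift. Shapes have swapped their row and column positions — what was in the top-right is now in the bottom-left — a diagonal reflection.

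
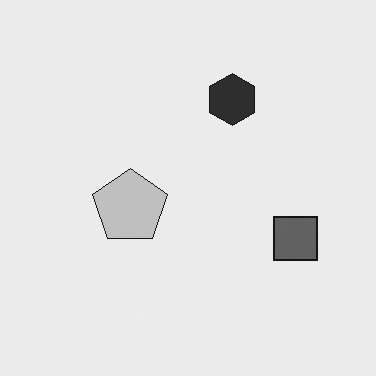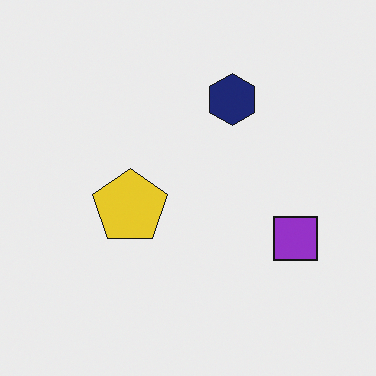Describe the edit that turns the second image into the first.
The transformation is: converted to grayscale.

All color is removed — every shape is now a shade of grey.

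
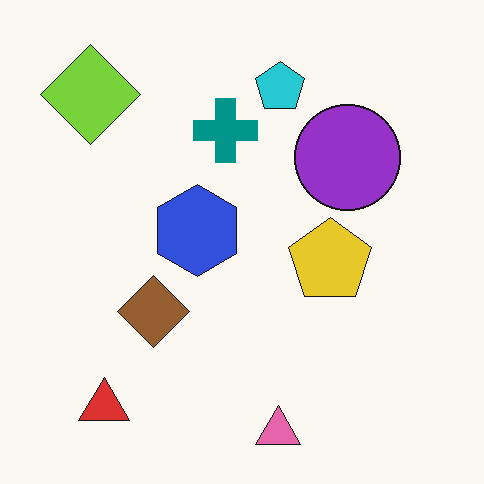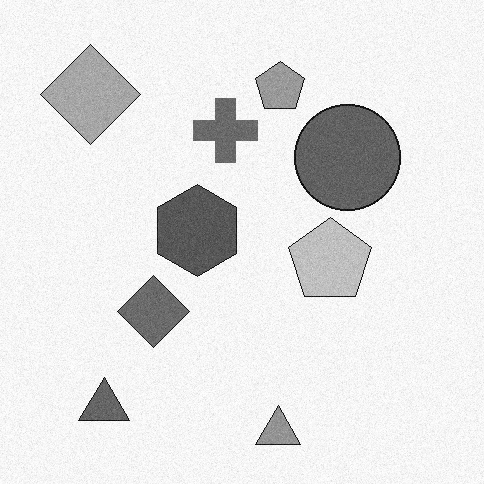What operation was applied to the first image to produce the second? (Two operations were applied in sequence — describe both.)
The second image is the first degraded with subtle gaussian noise, then converted to grayscale.

Random speckle covers the whole image, including the flat background. All color is removed — every shape is now a shade of grey.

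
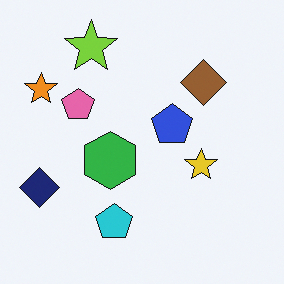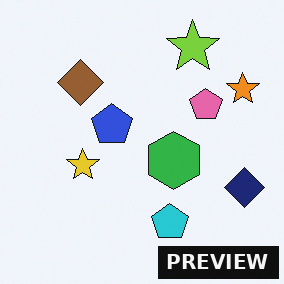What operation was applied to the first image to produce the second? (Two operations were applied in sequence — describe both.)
The second image is the first flipped horizontally (left ↔ right), then watermarked with the text "PREVIEW" in the lower-right corner.

The navy diamond is in the left of the first image and the right of the second — shapes on opposite sides of the vertical midline have swapped in a mirror flip. A dark label reading "PREVIEW" appears in the lower-right corner.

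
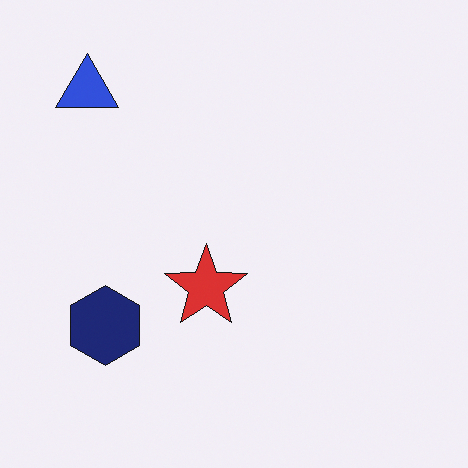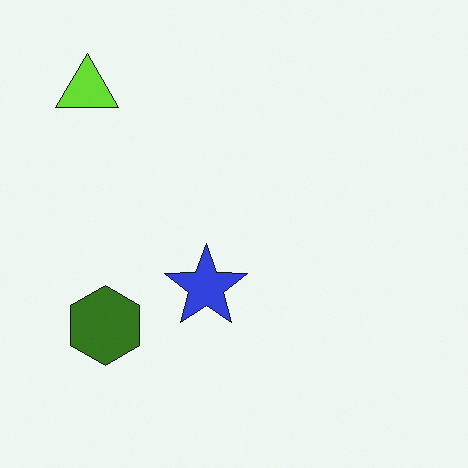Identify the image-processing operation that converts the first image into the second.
The transformation is: hue-shifted by a large amount.

Every shape's color has rotated by the same amount around the hue wheel — a uniform hue shift.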